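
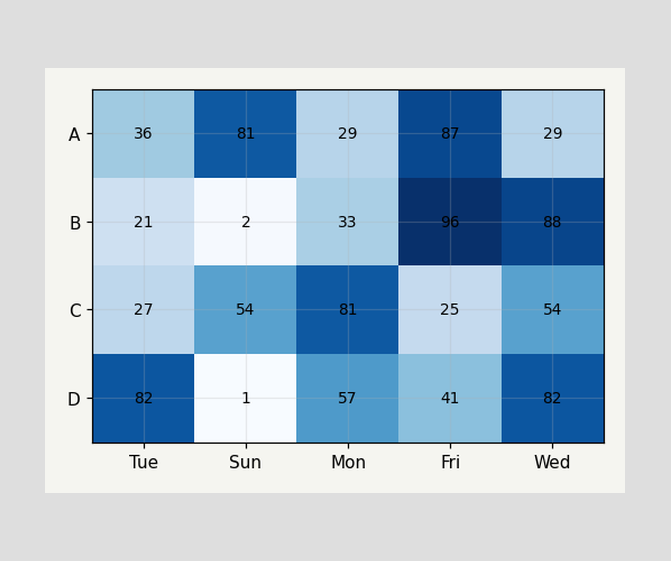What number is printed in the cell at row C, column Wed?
The (C, Wed) cell reads 54.

54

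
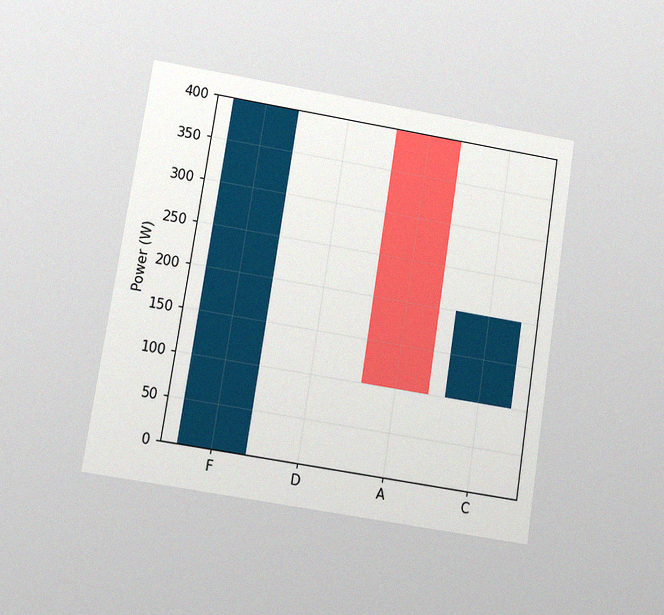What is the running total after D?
The chart is tilted about 9° clockwise and viewed at a slight angle, with some photo noise. After D the running total reaches 400W.

400W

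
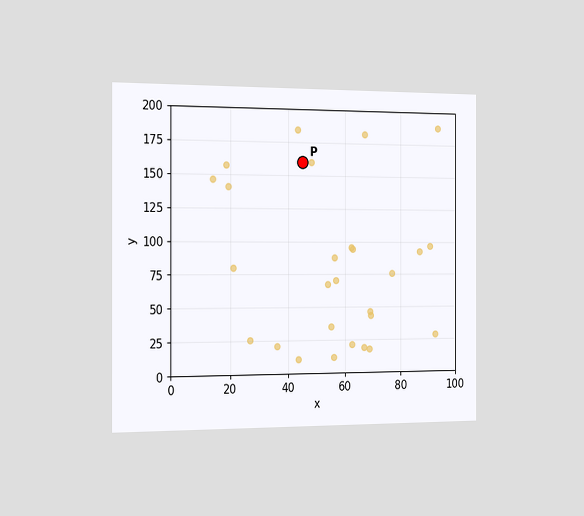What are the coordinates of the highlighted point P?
The chart is viewed slightly from the left. Following the gridlines from P to each axis, P sits at (45, 160).

(45, 160)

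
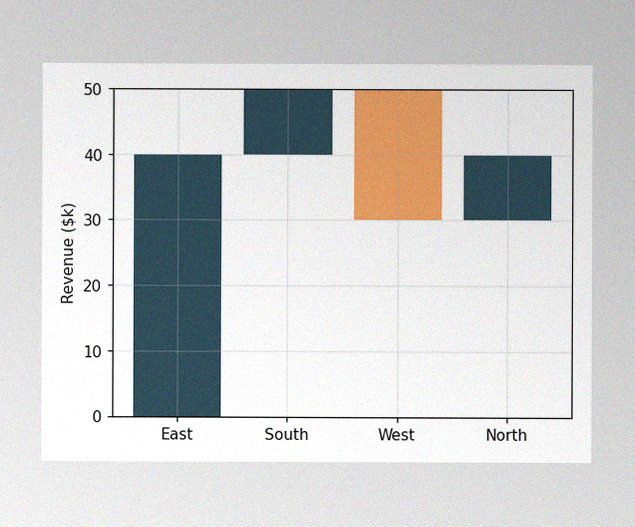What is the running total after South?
$50k

The image has some photo noise and uneven lighting. After South the running total reaches $50k.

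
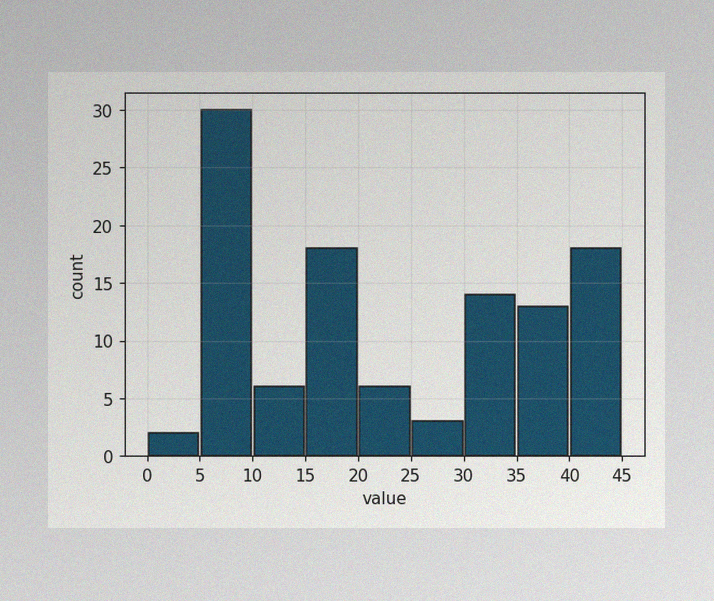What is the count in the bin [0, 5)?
The image has some photo noise and uneven lighting. The [0, 5) bin has height 2.

2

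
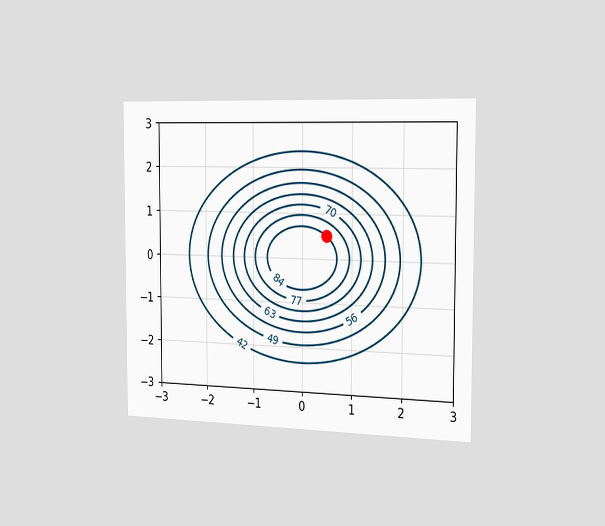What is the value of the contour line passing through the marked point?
The chart is viewed slightly from the right. The marked point sits on the contour labelled 84.

84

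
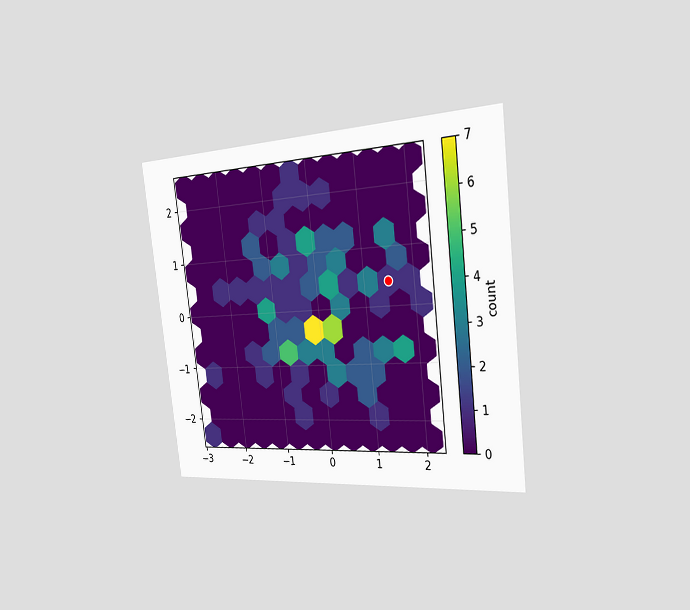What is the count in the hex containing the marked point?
The chart is tilted about 7° counter-clockwise and viewed slightly from the right. The marked hex reads 1 on the colorbar.

1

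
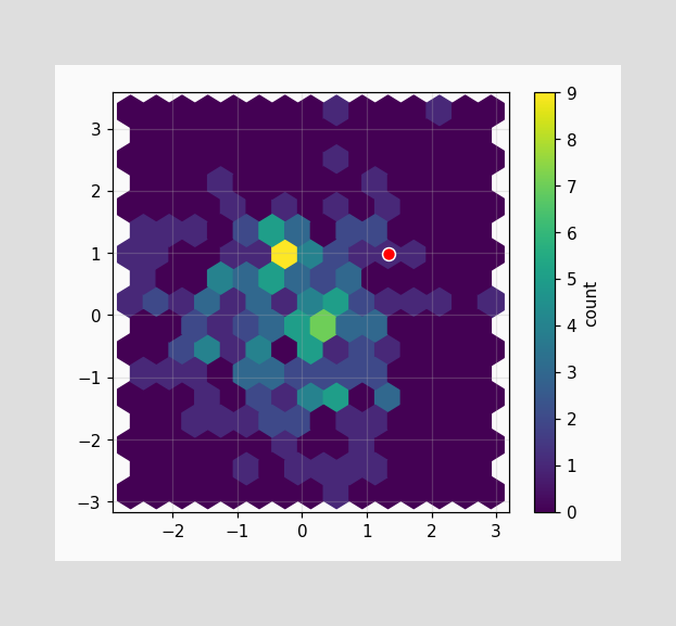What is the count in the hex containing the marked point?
1

The marked hex reads 1 on the colorbar.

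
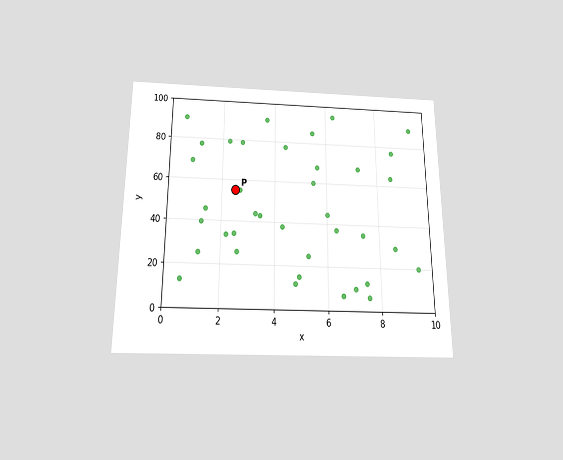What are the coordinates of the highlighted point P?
The chart is viewed slightly from below. Following the gridlines from P to each axis, P sits at (2.5, 55).

(2.5, 55)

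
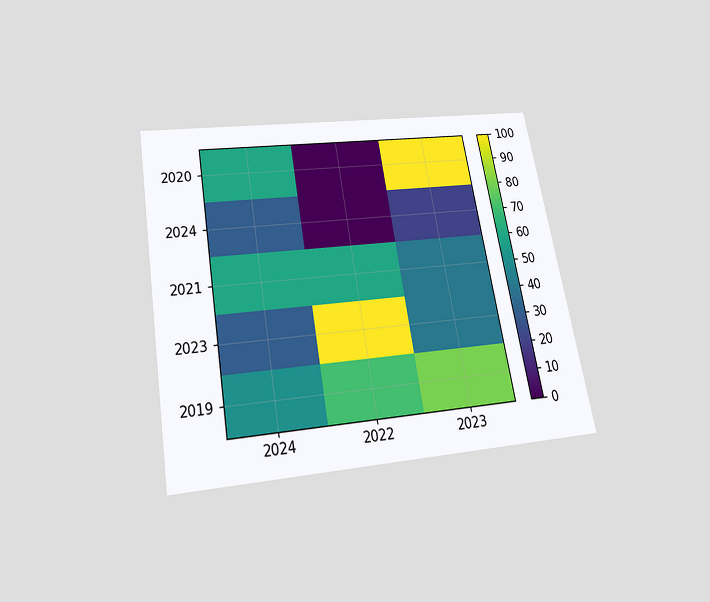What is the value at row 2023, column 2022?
The chart is tilted about 10° counter-clockwise and viewed slightly from below. Matching cell (2023, 2022) against the colorbar gives 100.

100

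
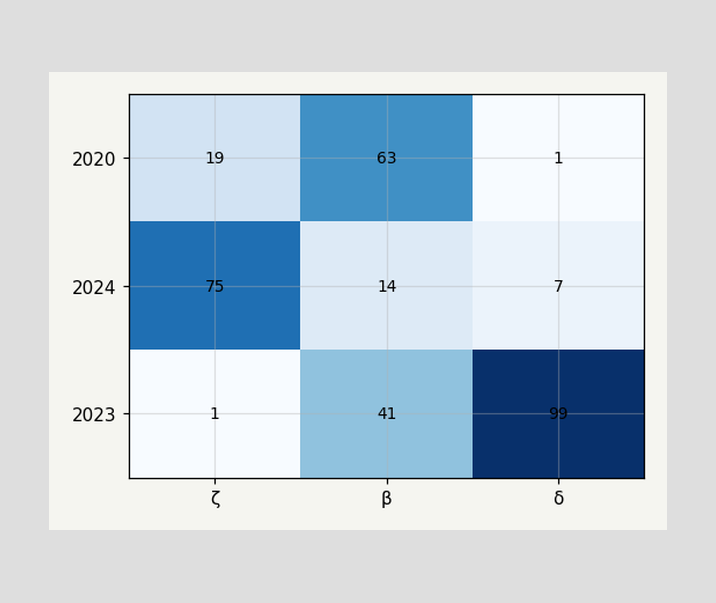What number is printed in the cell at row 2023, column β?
41

The (2023, β) cell reads 41.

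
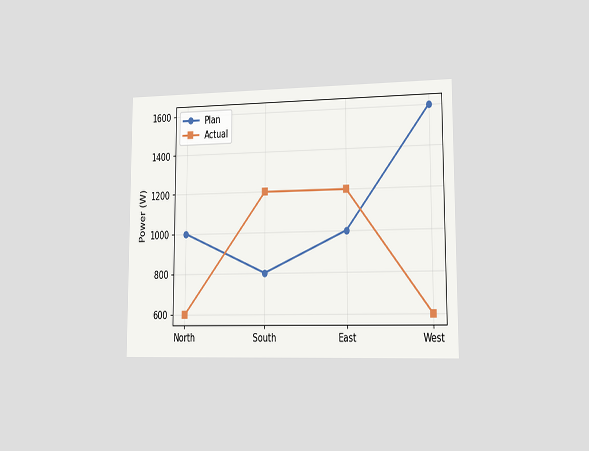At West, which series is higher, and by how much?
Plan, by 1000W

The chart is viewed slightly from the right. At West, Plan sits above the other line by 1000W.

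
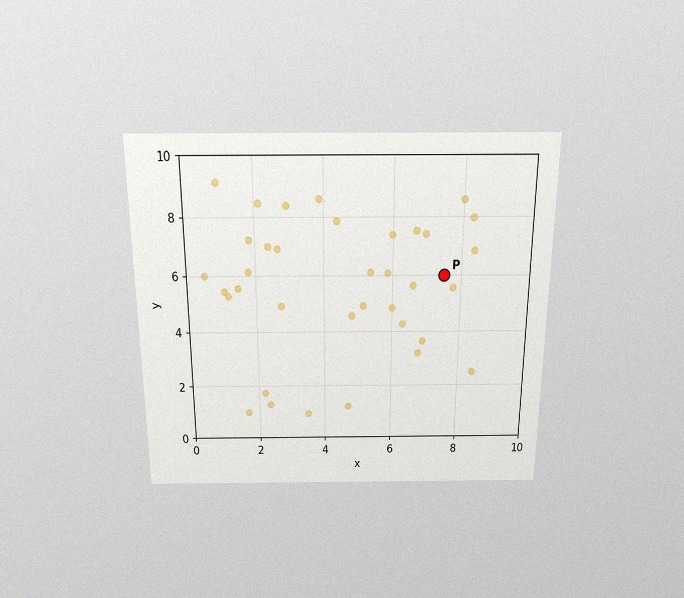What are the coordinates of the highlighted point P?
The chart is viewed slightly from above, with some photo noise. Following the gridlines from P to each axis, P sits at (7.5, 6).

(7.5, 6)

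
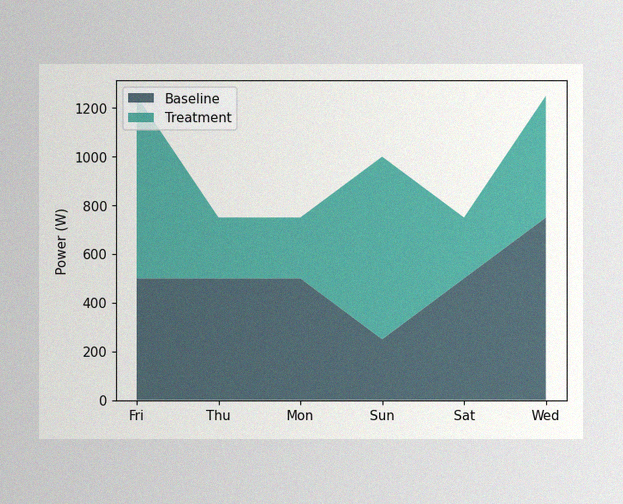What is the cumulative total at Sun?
1000W

The image has some photo noise and uneven lighting. The stacked total at Sun reaches 1000W.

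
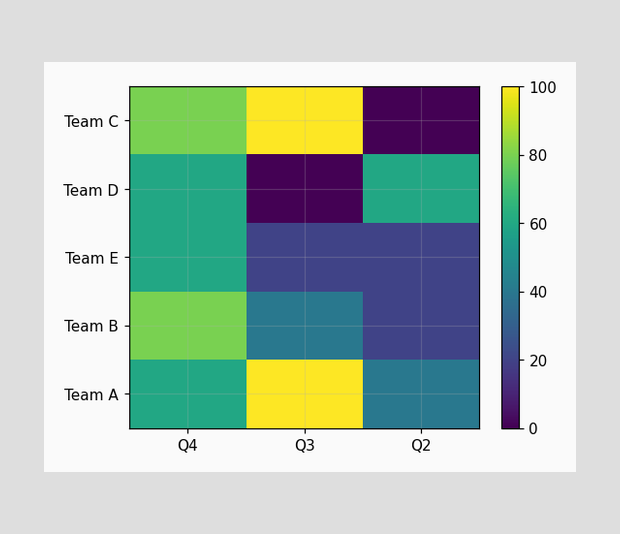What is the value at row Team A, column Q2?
40

Matching cell (Team A, Q2) against the colorbar gives 40.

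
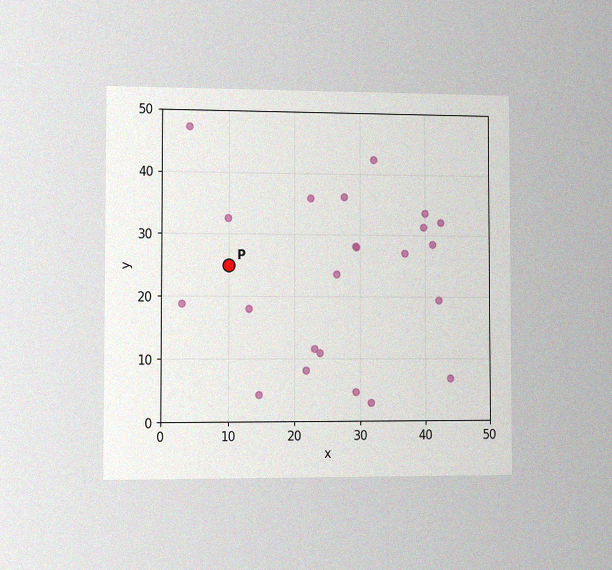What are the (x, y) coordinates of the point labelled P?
(10, 25)

The chart is viewed slightly from the left, with some photo noise. Following the gridlines from P to each axis, P sits at (10, 25).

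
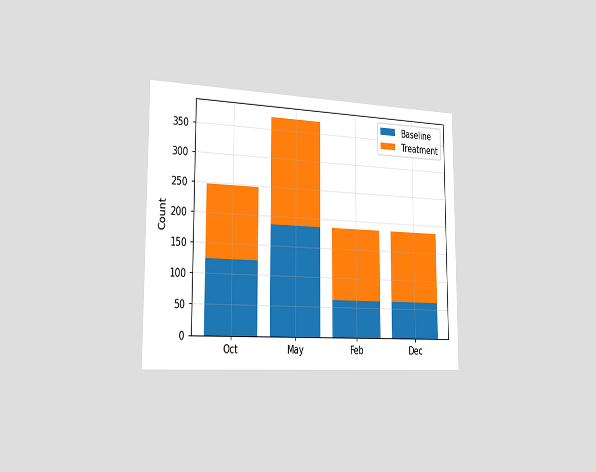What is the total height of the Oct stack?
248

The chart is viewed slightly from the left. The Oct stack's top reaches 248 on the y-axis.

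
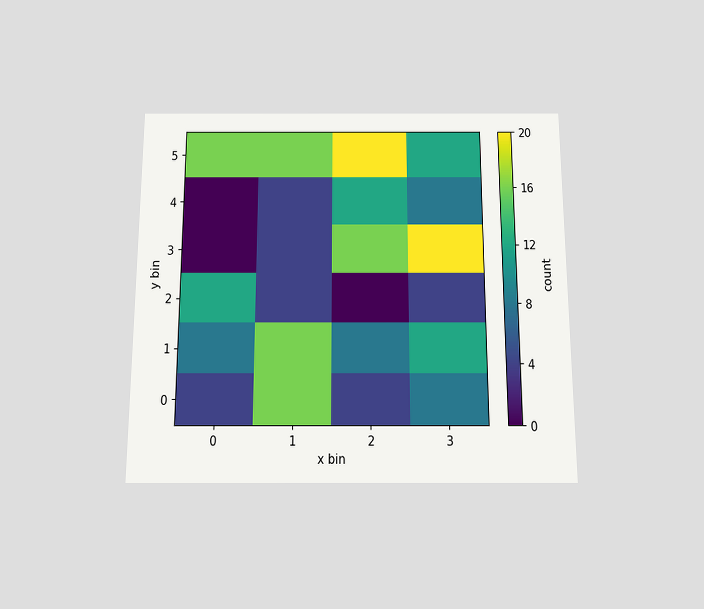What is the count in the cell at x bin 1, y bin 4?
4

The chart is viewed slightly from below. Matching the cell (1, 4) against the colorbar gives 4.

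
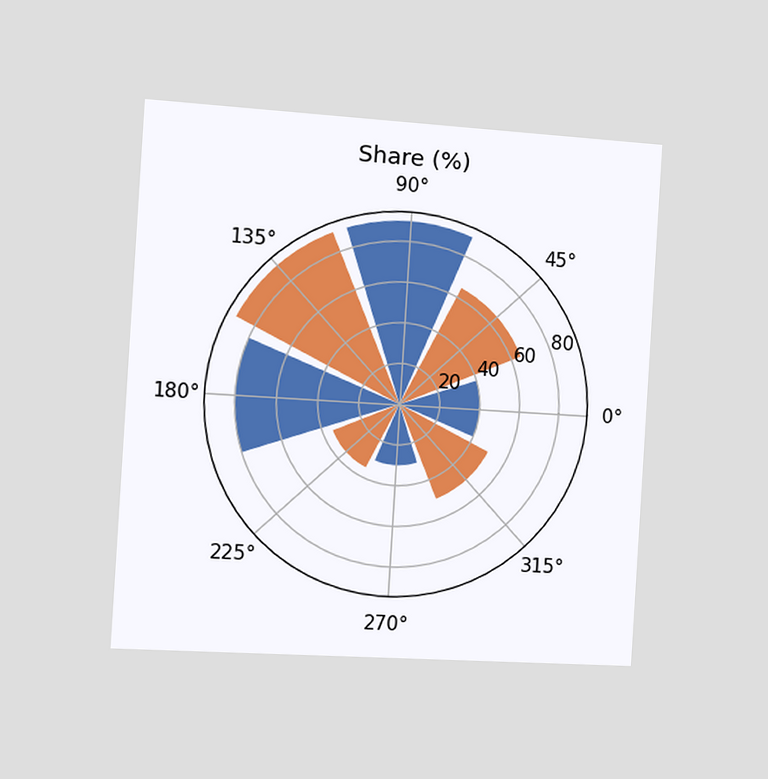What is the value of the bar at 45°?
65%

The chart is tilted about 4° clockwise and viewed slightly from the left. The bar at 45° reaches 65% on the radial axis.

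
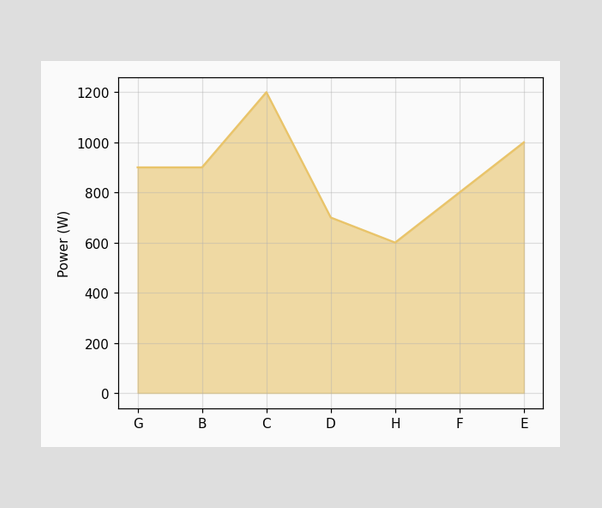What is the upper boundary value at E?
1000W

At E the upper boundary is at 1000W.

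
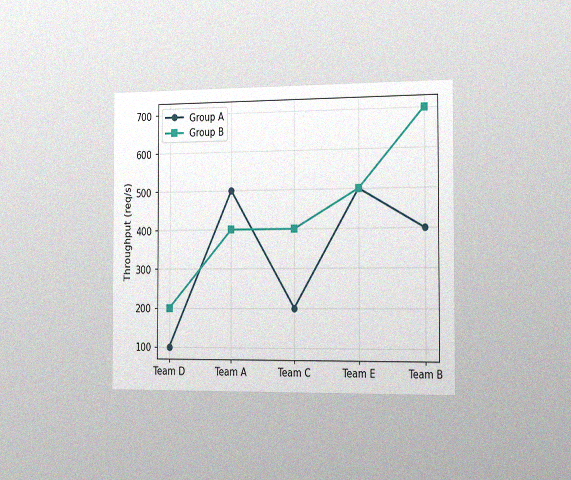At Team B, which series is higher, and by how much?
Group B, by 300req/s

The chart is viewed slightly from the right, with some photo noise. At Team B, Group B sits above the other line by 300req/s.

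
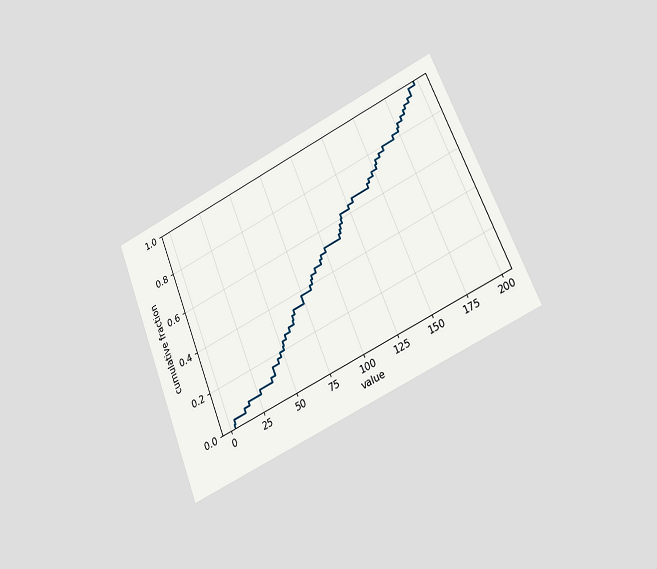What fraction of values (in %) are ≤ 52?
24%

The chart is tilted about 22° counter-clockwise and viewed at a slight angle. At x=52 the ECDF step is at 24%.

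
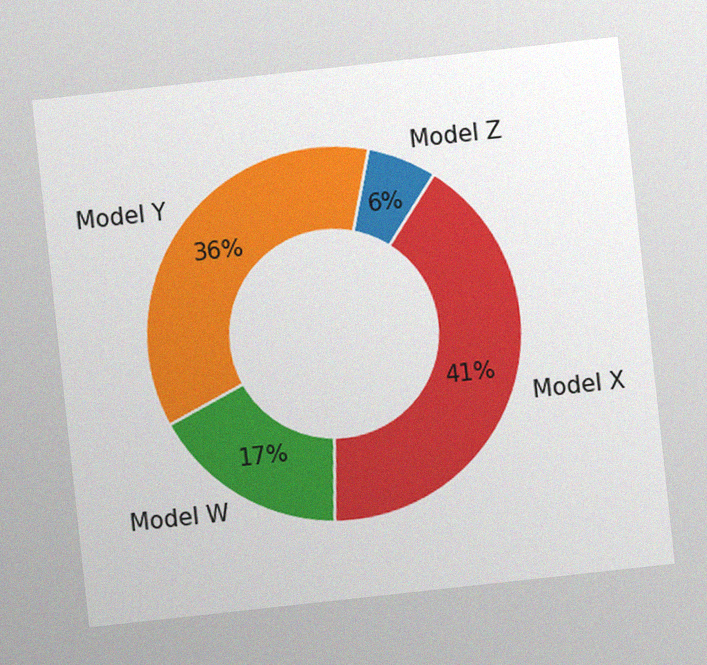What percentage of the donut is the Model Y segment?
36%

The chart is tilted about 6° counter-clockwise, with some photo noise. The Model Y segment takes up 36% of the ring.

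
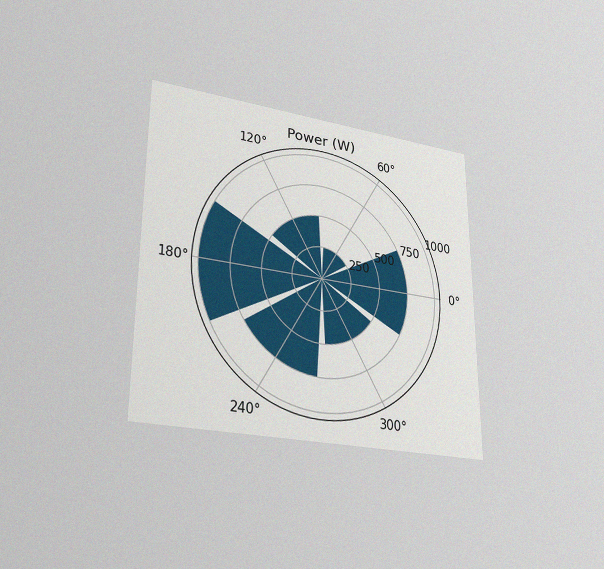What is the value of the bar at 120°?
The chart is viewed at a slight angle, with some photo noise. The bar at 120° reaches 500W on the radial axis.

500W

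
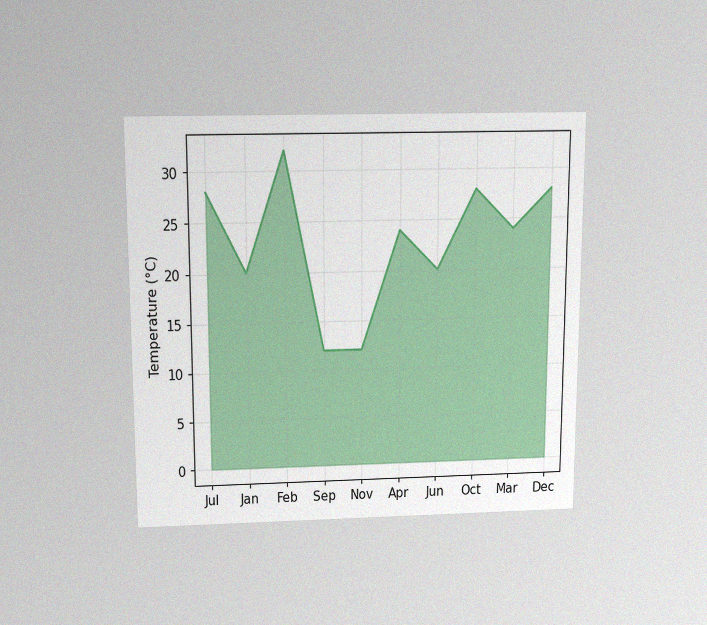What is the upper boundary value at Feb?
The chart is viewed slightly from above, with some photo noise. At Feb the upper boundary is at 32°C.

32°C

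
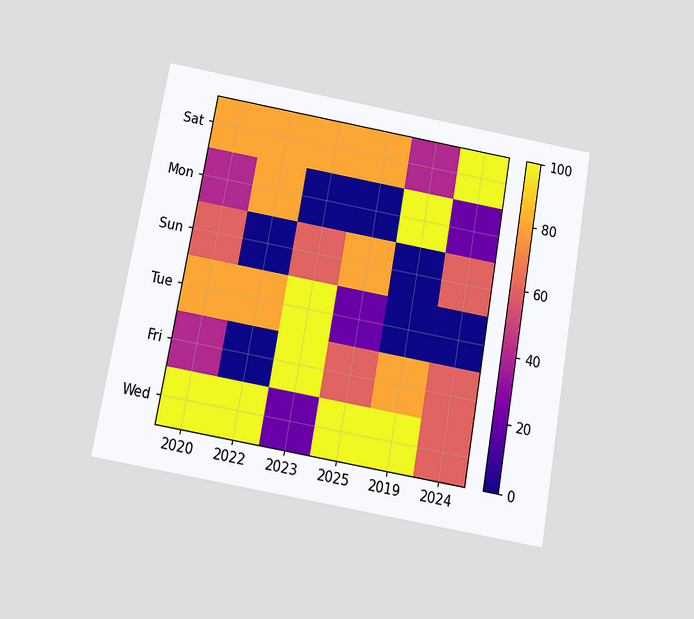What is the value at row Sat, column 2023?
The chart is tilted about 10° clockwise and viewed slightly from below. Matching cell (Sat, 2023) against the colorbar gives 80.

80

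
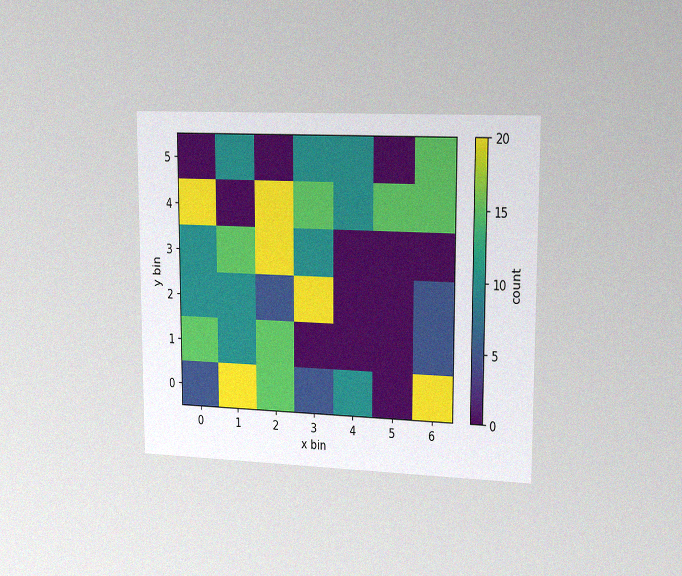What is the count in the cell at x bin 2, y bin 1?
The chart is viewed slightly from the right, with some photo noise. Matching the cell (2, 1) against the colorbar gives 15.

15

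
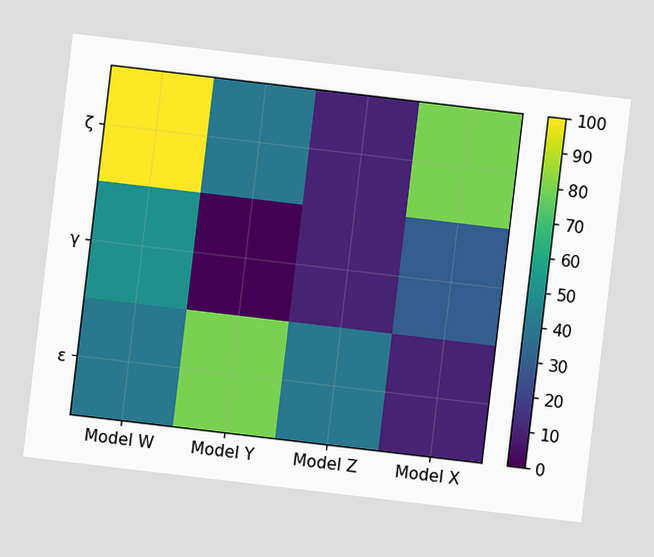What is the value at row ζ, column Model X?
The chart is tilted about 7° clockwise. Matching cell (ζ, Model X) against the colorbar gives 80.

80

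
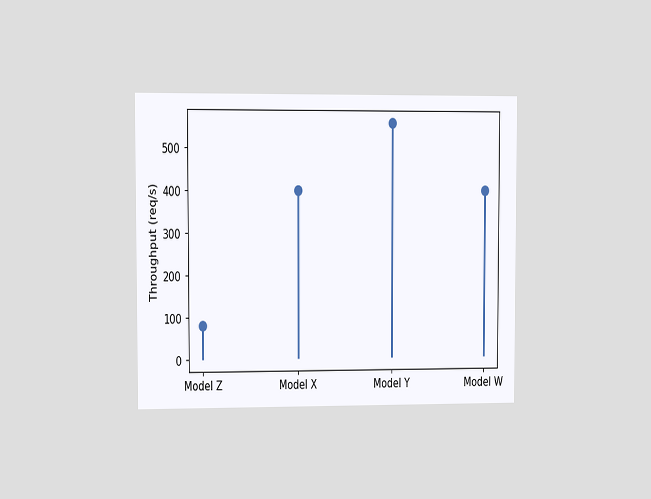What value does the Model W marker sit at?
The chart is viewed at a slight angle. The Model W marker sits at 400req/s.

400req/s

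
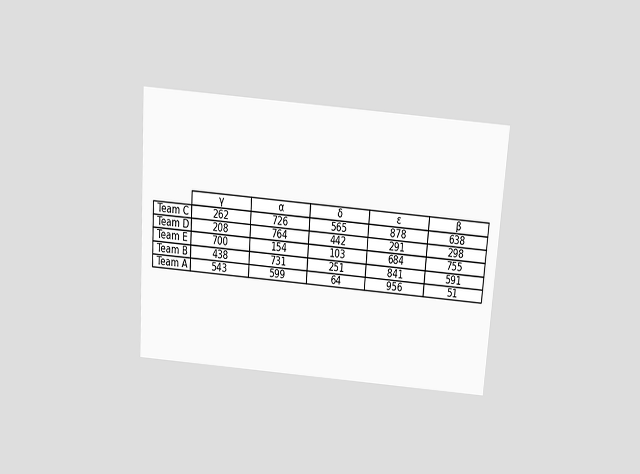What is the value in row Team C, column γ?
262

The chart is tilted about 4° clockwise and viewed slightly from above. The (Team C, γ) cell reads 262.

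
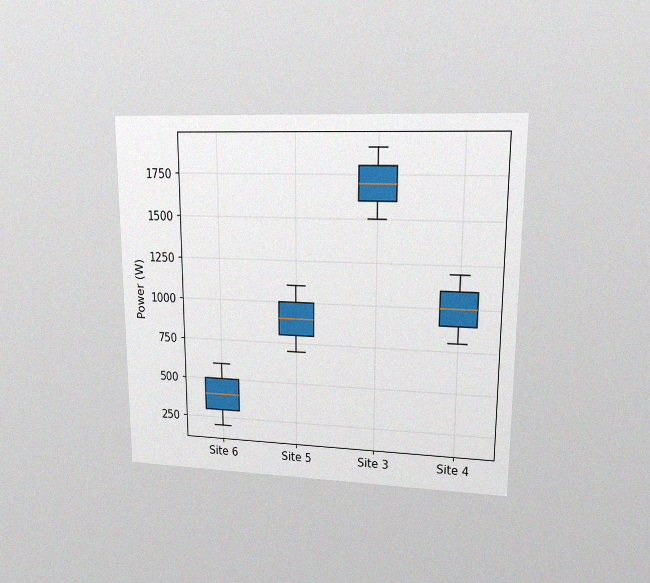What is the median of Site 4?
The chart is viewed at a slight angle, with some photo noise. The median line in the Site 4 box sits at 1000W.

1000W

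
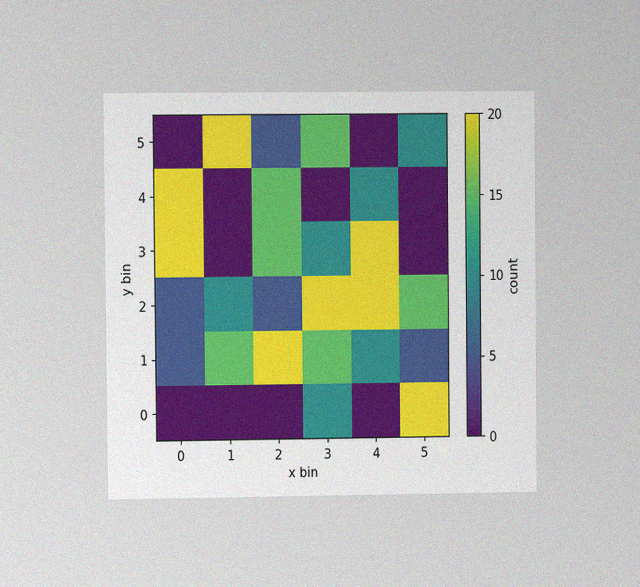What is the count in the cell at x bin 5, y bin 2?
The chart is viewed at a slight angle, with some photo noise. Matching the cell (5, 2) against the colorbar gives 15.

15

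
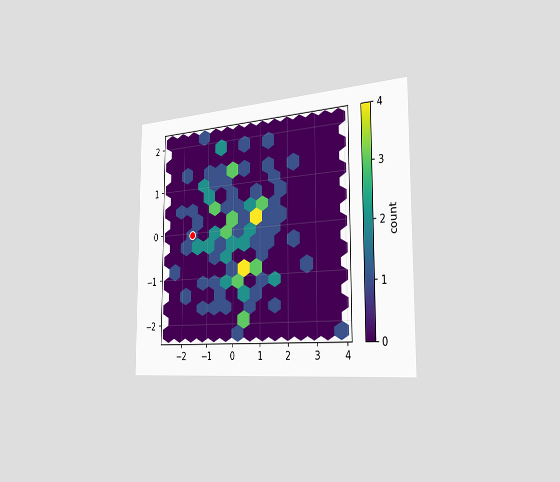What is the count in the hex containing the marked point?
1

The chart is viewed slightly from the right. The marked hex reads 1 on the colorbar.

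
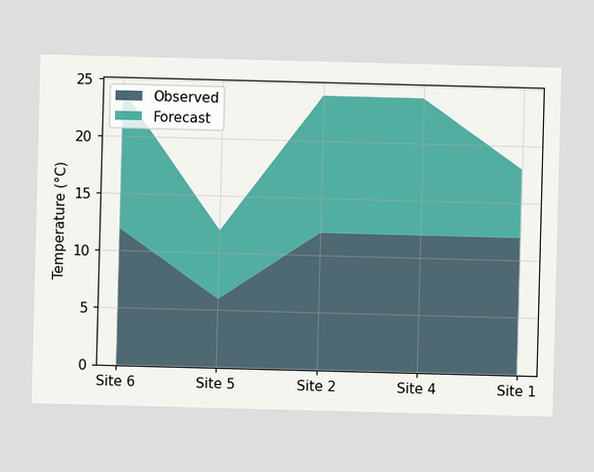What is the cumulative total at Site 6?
24°C

The stacked total at Site 6 reaches 24°C.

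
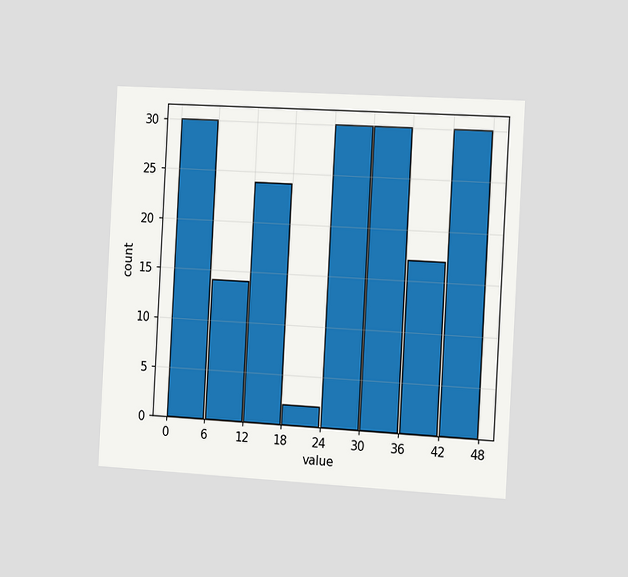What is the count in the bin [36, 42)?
The chart is tilted about 3° clockwise and viewed slightly from the right. The [36, 42) bin has height 17.

17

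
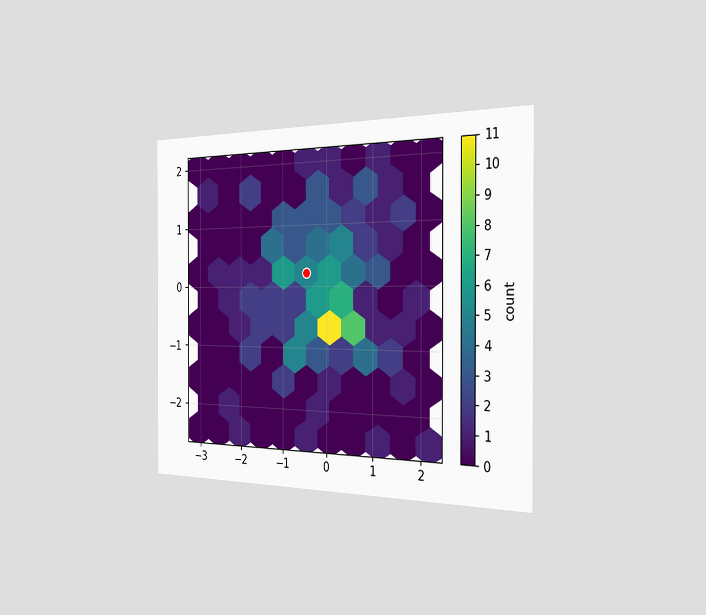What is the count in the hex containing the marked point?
The chart is viewed slightly from the right. The marked hex reads 5 on the colorbar.

5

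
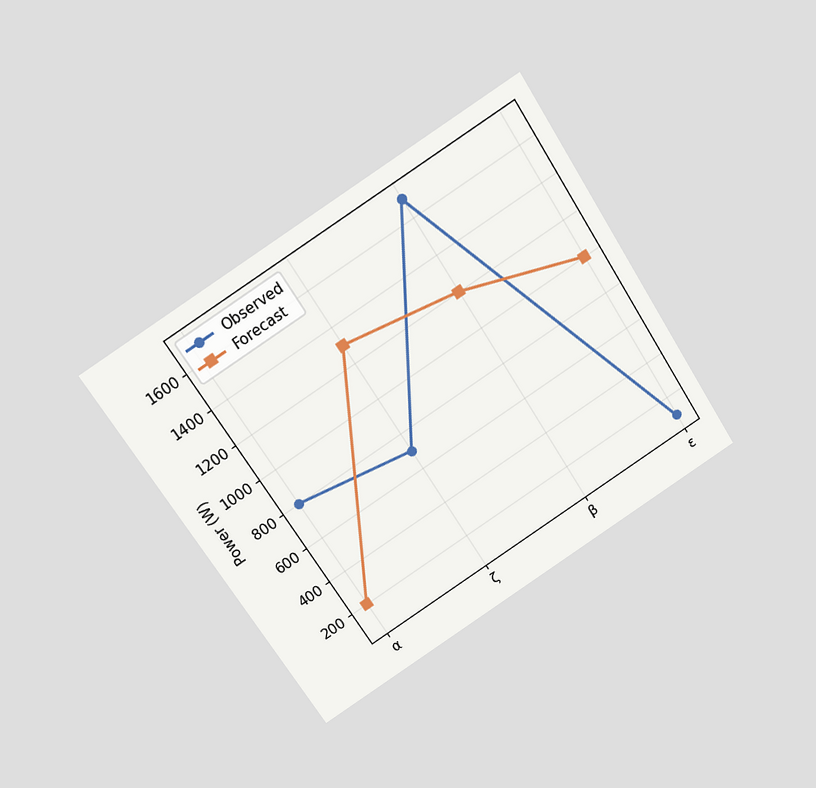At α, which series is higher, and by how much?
The chart is tilted about 33° counter-clockwise and viewed slightly from above. At α, Observed sits above the other line by 600W.

Observed, by 600W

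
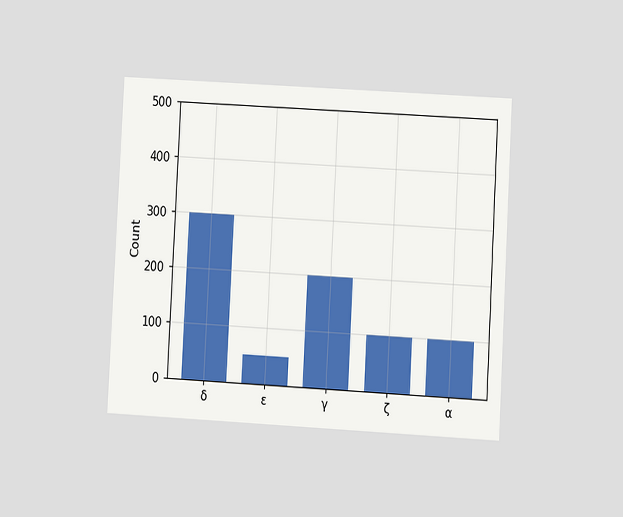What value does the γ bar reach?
The chart is tilted about 3° clockwise and viewed at a slight angle. Reading along the chart's y-axis, the γ bar reaches 200.

200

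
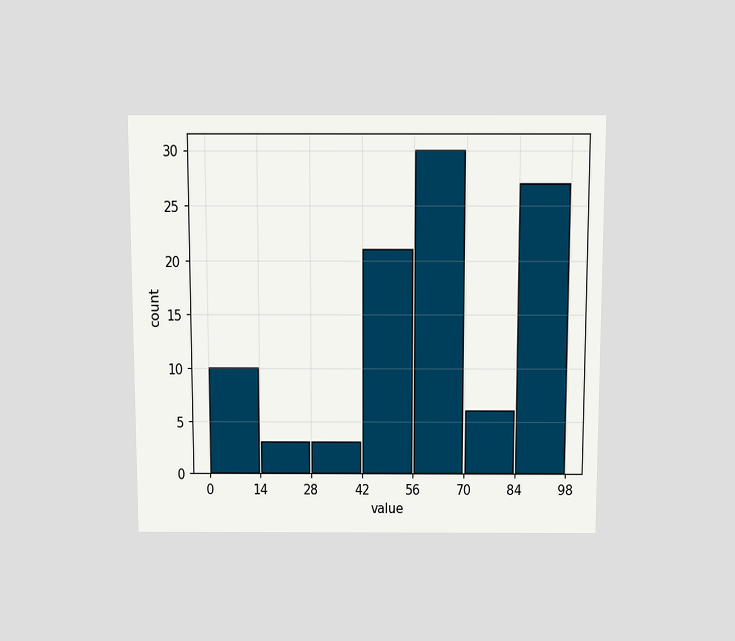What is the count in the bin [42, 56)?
21

The chart is viewed slightly from above. The [42, 56) bin has height 21.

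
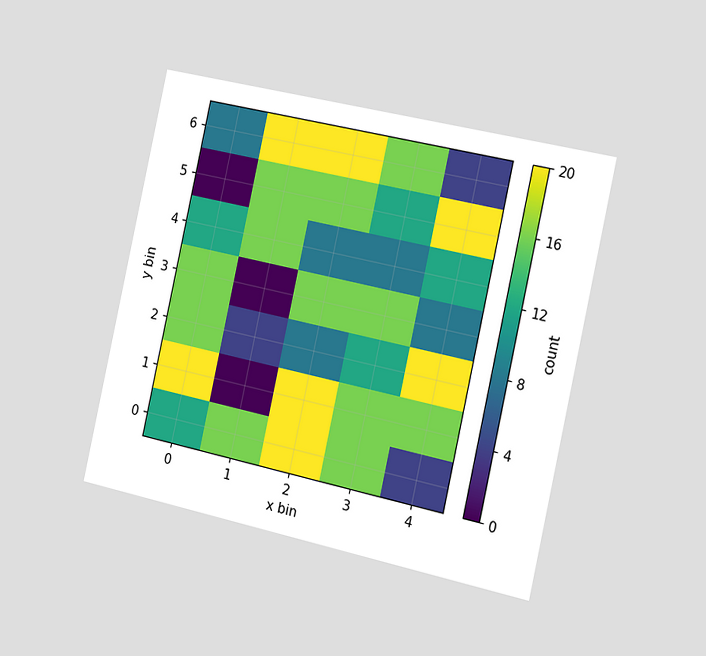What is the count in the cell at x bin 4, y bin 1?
The chart is tilted about 12° clockwise and viewed slightly from the right. Matching the cell (4, 1) against the colorbar gives 16.

16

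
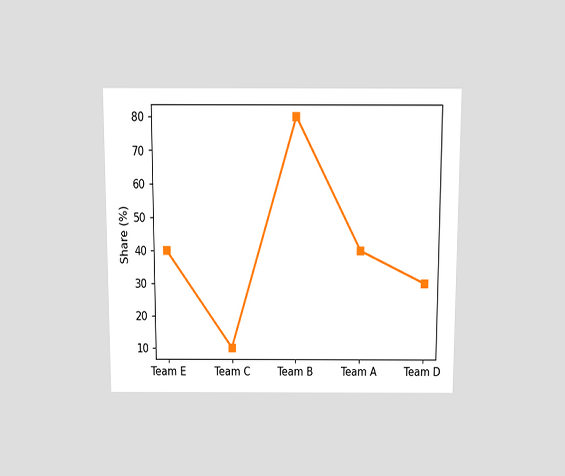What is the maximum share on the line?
80%

The chart is viewed slightly from above. The highest point is at Team B, and reading across to the y-axis gives 80%.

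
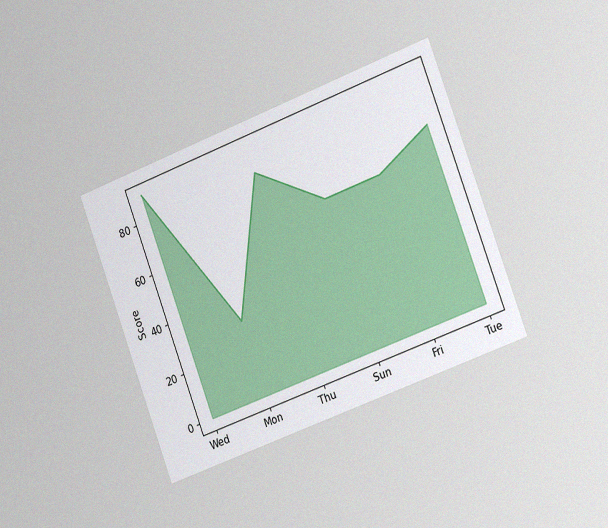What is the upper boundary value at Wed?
90

The chart is tilted about 21° counter-clockwise and viewed slightly from the right, with some photo noise. At Wed the upper boundary is at 90.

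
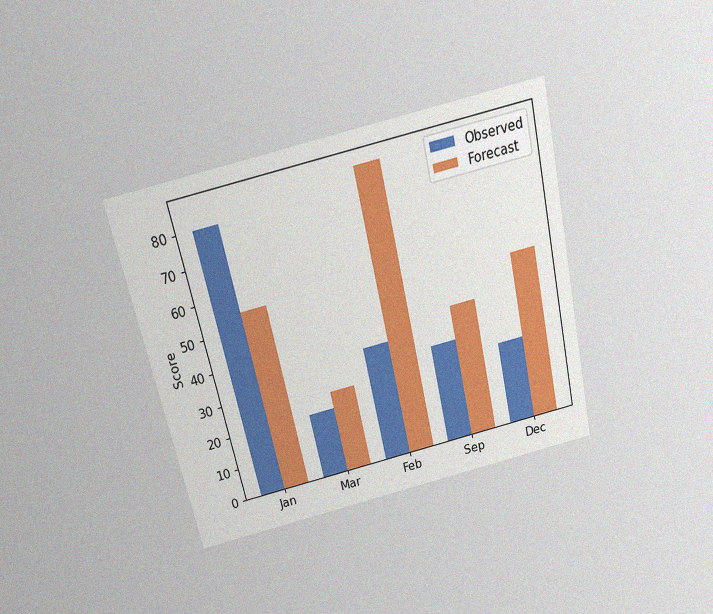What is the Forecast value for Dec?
50

The chart is tilted about 13° counter-clockwise and viewed slightly from above, with some photo noise. The Forecast bar at Dec reaches 50 on the y-axis.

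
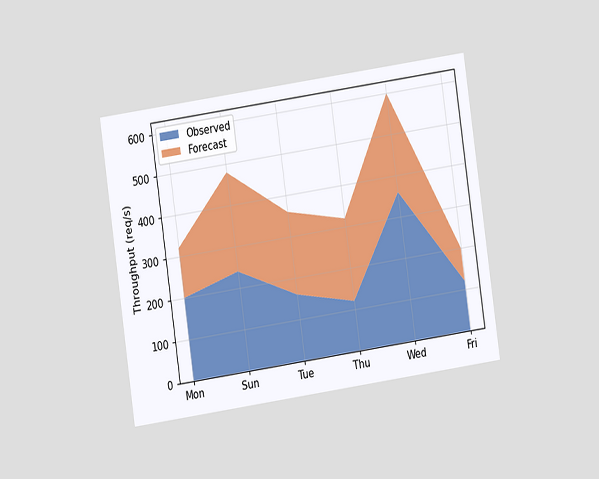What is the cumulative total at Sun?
The chart is tilted about 8° counter-clockwise and viewed at a slight angle. The stacked total at Sun reaches 480req/s.

480req/s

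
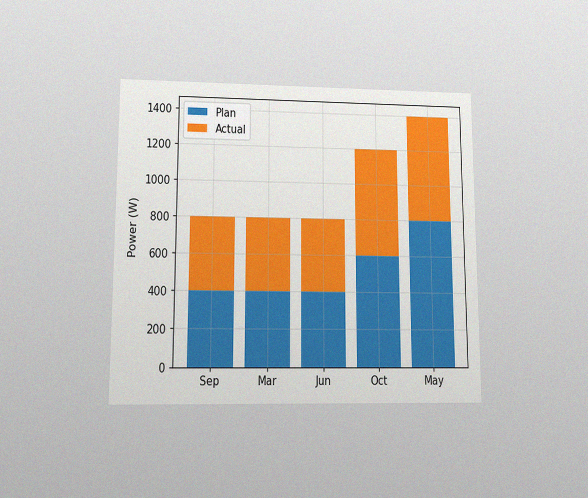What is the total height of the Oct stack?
1200W

The chart is viewed at a slight angle, with some photo noise. The Oct stack's top reaches 1200W on the y-axis.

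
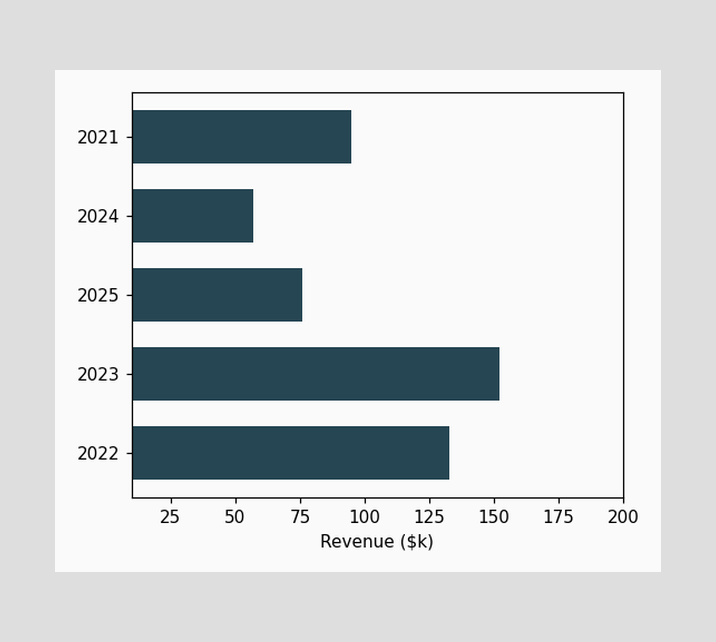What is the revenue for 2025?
Reading along the chart's x-axis, the 2025 bar reaches $76k.

$76k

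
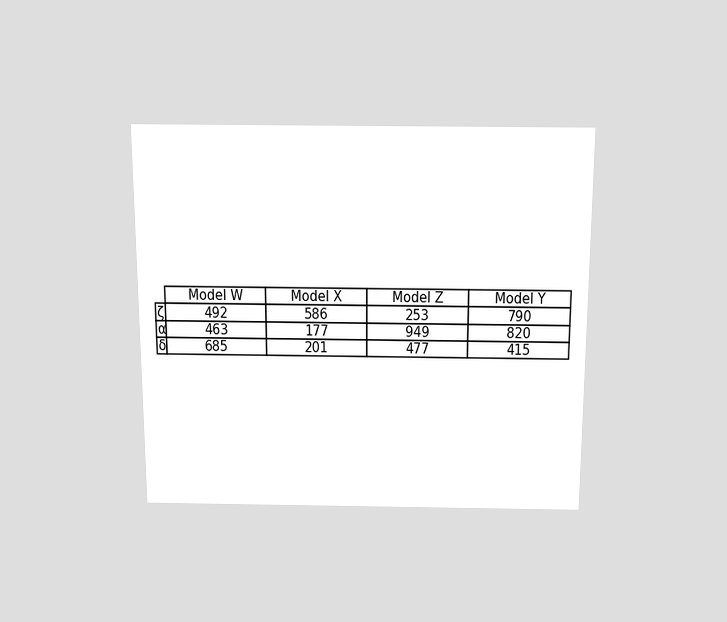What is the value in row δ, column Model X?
The chart is viewed slightly from above. The (δ, Model X) cell reads 201.

201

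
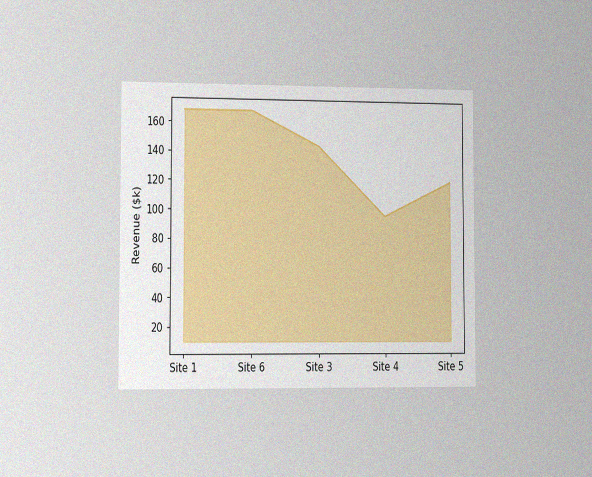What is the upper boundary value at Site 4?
$96k

The chart is viewed slightly from the left, with some photo noise. At Site 4 the upper boundary is at $96k.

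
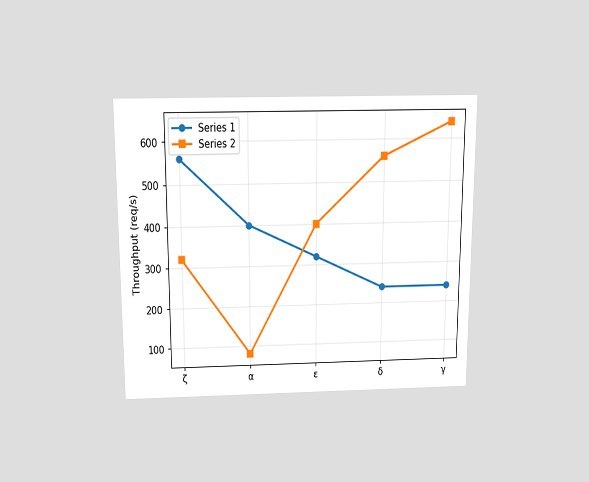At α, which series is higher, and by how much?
The chart is viewed slightly from above. At α, Series 1 sits above the other line by 320req/s.

Series 1, by 320req/s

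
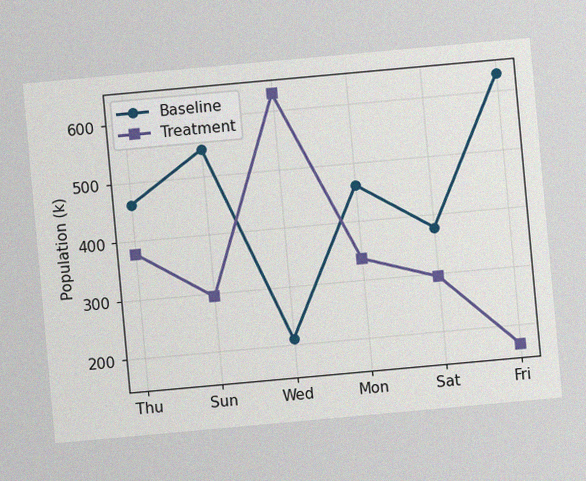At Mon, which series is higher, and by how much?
Baseline, by 126k

The chart is tilted about 5° counter-clockwise, with some photo noise. At Mon, Baseline sits above the other line by 126k.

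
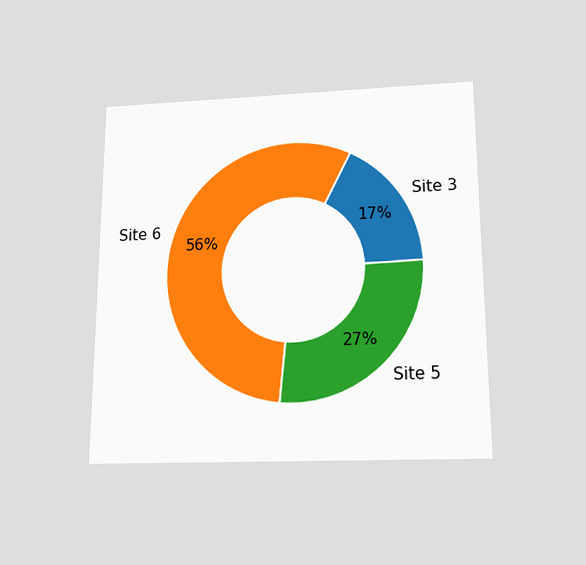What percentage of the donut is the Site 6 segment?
The chart is viewed slightly from below. The Site 6 segment takes up 56% of the ring.

56%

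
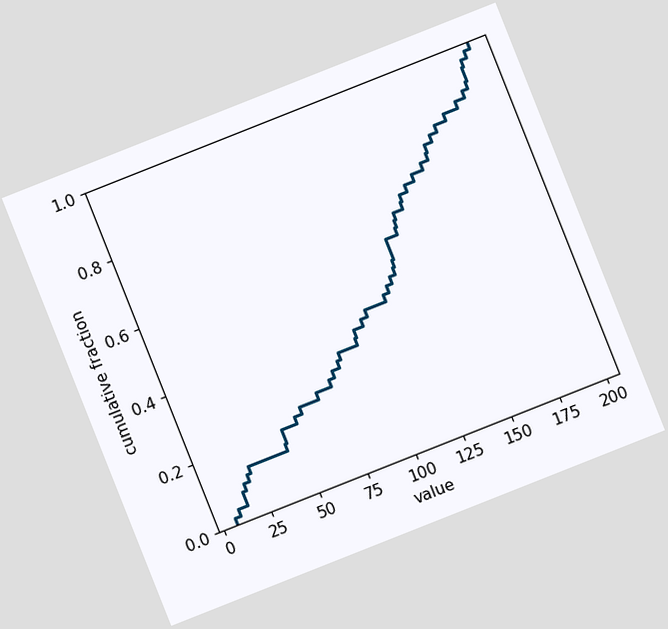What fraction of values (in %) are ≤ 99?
The chart is tilted about 22° counter-clockwise. At x=99 the ECDF step is at 40%.

40%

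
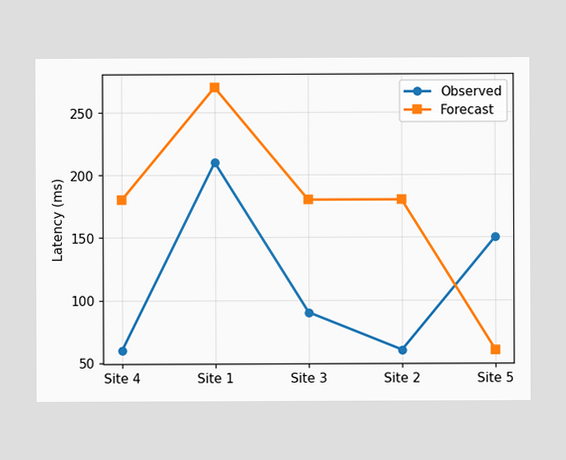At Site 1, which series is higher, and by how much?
At Site 1, Forecast sits above the other line by 60ms.

Forecast, by 60ms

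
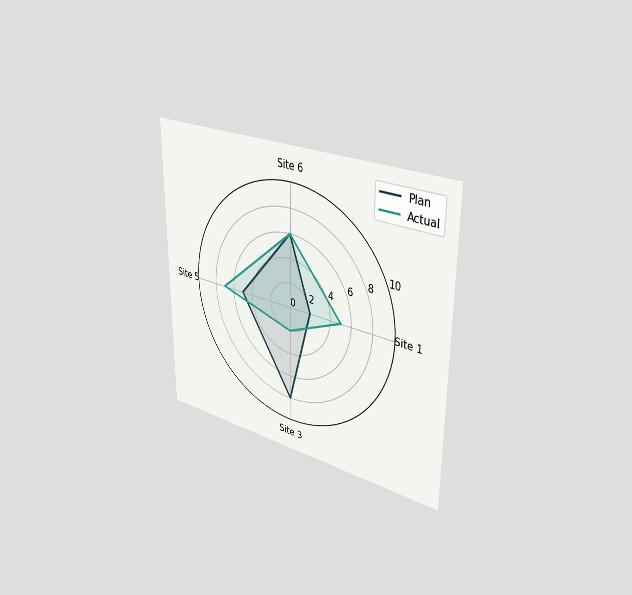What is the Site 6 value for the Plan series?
The chart is viewed slightly from the right. On the Site 6 axis, Plan reaches 6.

6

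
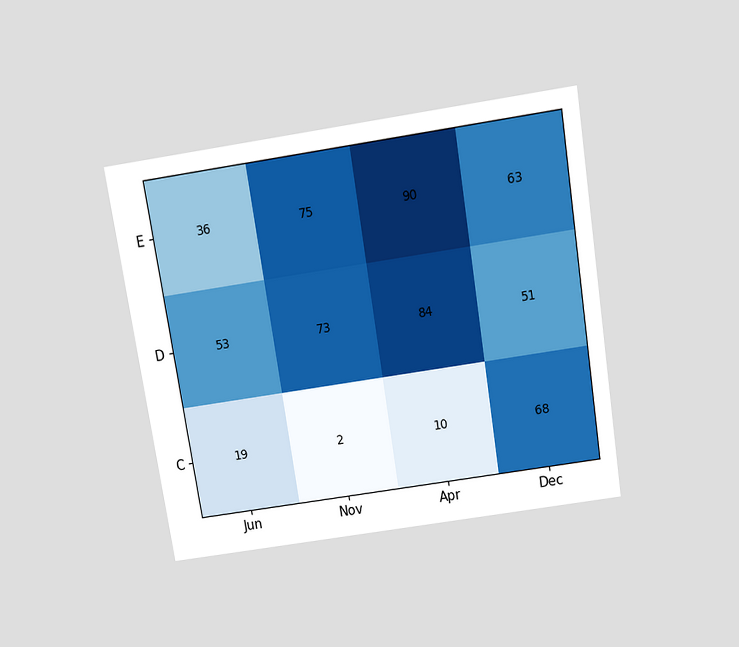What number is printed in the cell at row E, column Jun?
36

The chart is tilted about 9° counter-clockwise and viewed slightly from above. The (E, Jun) cell reads 36.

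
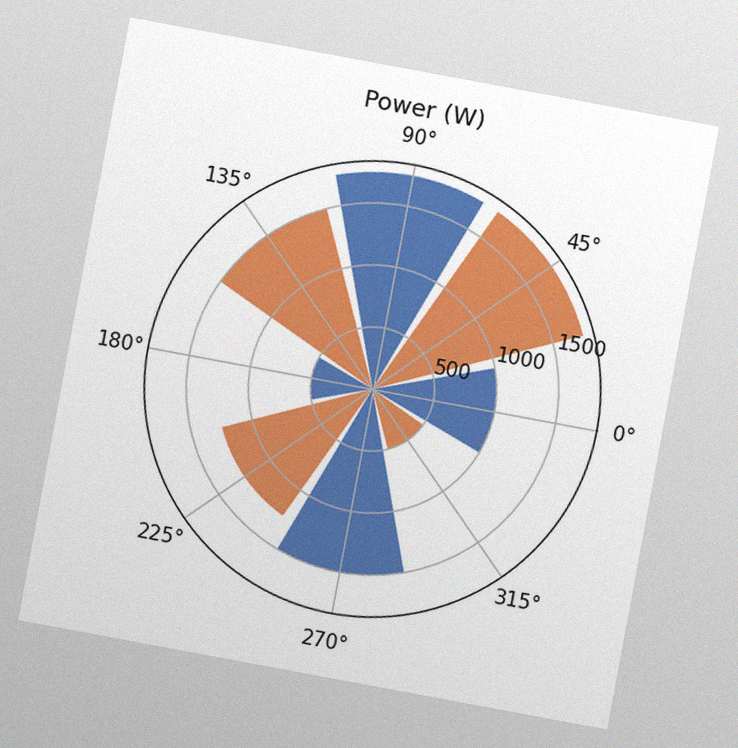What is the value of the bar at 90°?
1750W

The chart is tilted about 11° clockwise, with some photo noise. The bar at 90° reaches 1750W on the radial axis.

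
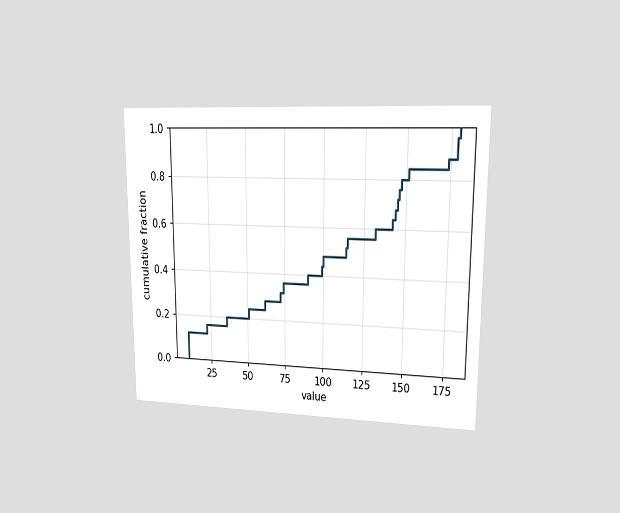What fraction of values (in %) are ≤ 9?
12%

The chart is viewed at a slight angle. At x=9 the ECDF step is at 12%.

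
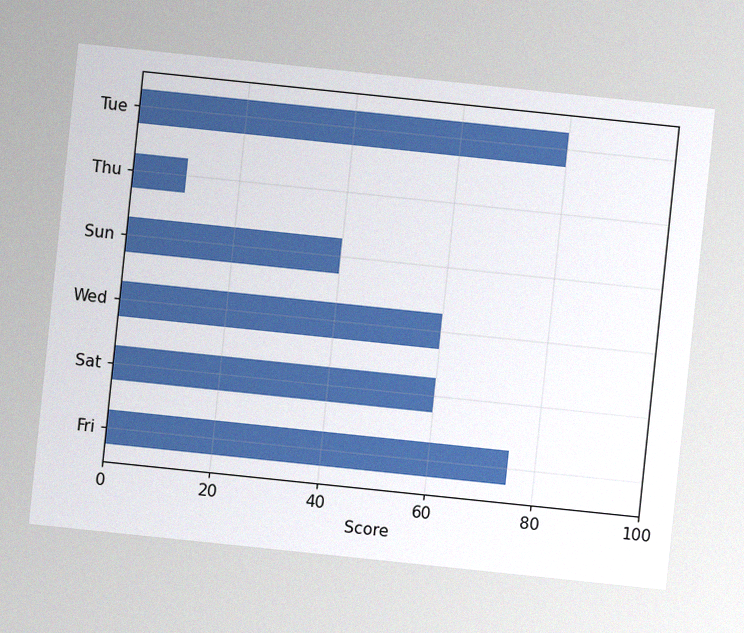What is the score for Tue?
The chart is tilted about 6° clockwise, with some photo noise. Reading along the chart's x-axis, the Tue bar reaches 80.

80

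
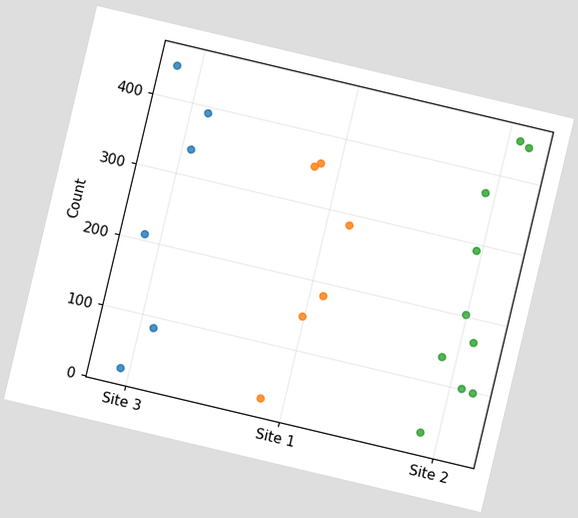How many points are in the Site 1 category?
6

The chart is tilted about 13° clockwise. Counting the markers in the Site 1 column gives 6.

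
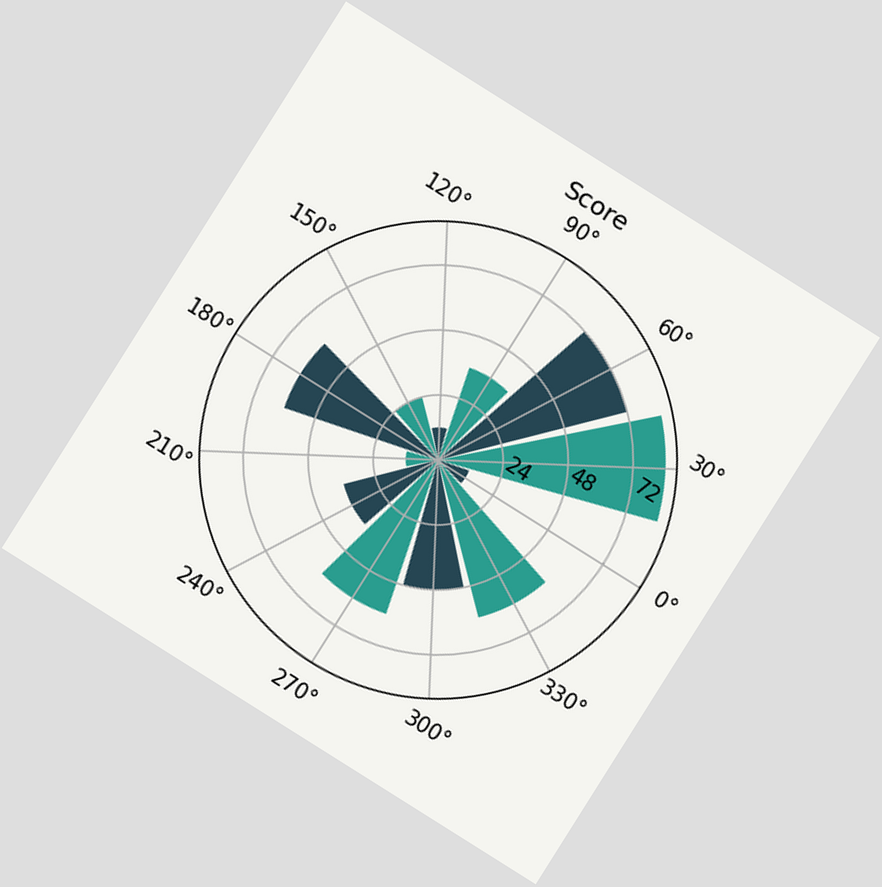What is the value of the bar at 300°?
The chart is tilted about 32° clockwise. The bar at 300° reaches 48 on the radial axis.

48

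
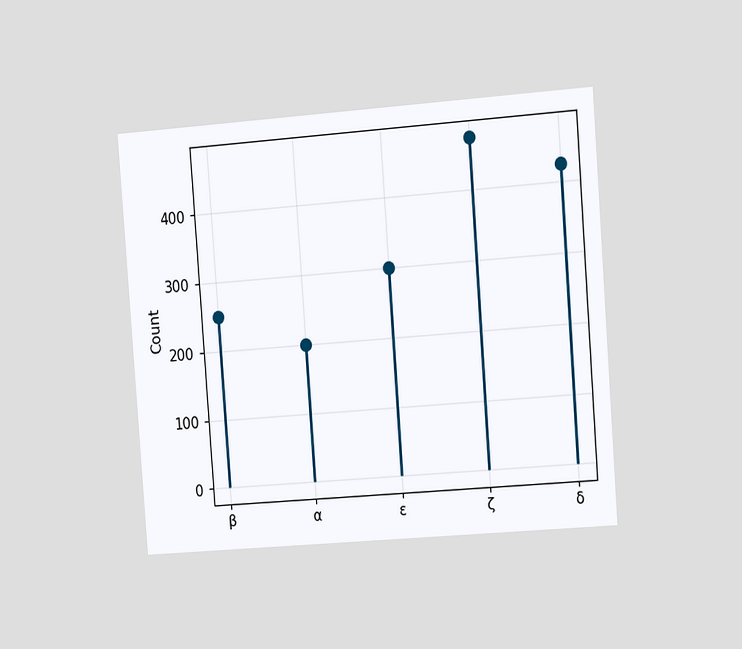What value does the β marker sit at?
The chart is tilted about 4° counter-clockwise and viewed at a slight angle. The β marker sits at 250.

250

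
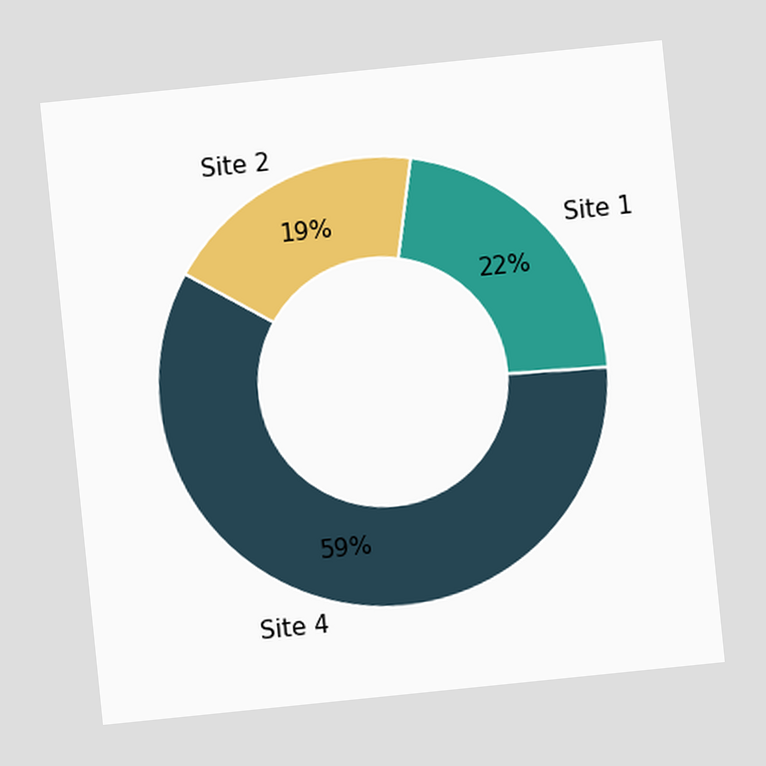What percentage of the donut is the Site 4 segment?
59%

The chart is tilted about 6° counter-clockwise. The Site 4 segment takes up 59% of the ring.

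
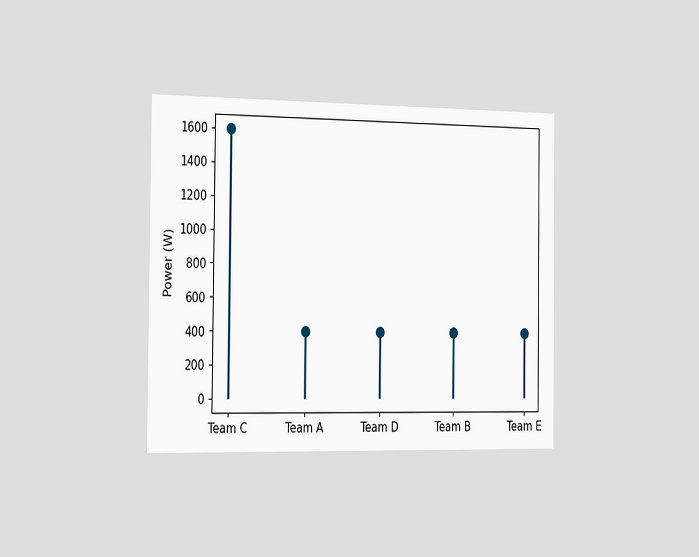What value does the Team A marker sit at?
400W

The chart is viewed slightly from the left. The Team A marker sits at 400W.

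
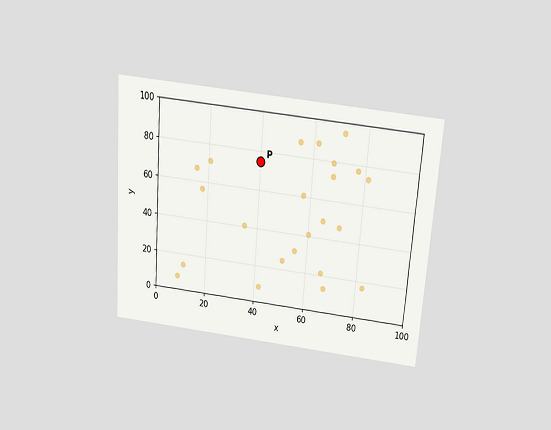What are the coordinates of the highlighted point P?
(40, 75)

The chart is tilted about 4° clockwise and viewed slightly from above. Following the gridlines from P to each axis, P sits at (40, 75).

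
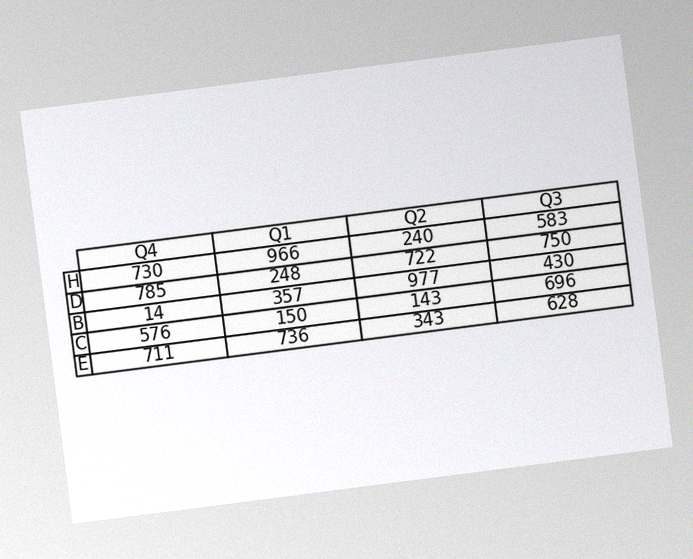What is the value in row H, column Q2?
The chart is tilted about 7° counter-clockwise, with some photo noise. The (H, Q2) cell reads 240.

240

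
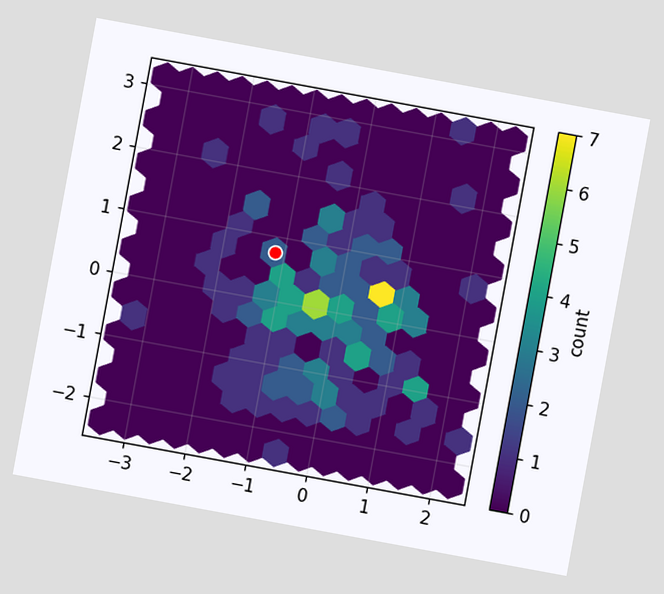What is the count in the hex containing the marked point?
2

The chart is tilted about 10° clockwise. The marked hex reads 2 on the colorbar.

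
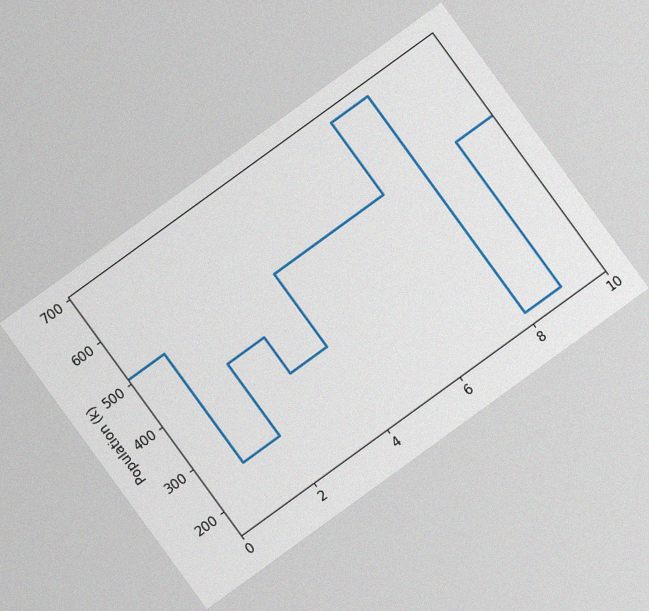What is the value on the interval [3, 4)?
340k

The chart is tilted about 36° counter-clockwise, with some photo noise. On [3, 4) the step sits at 340k.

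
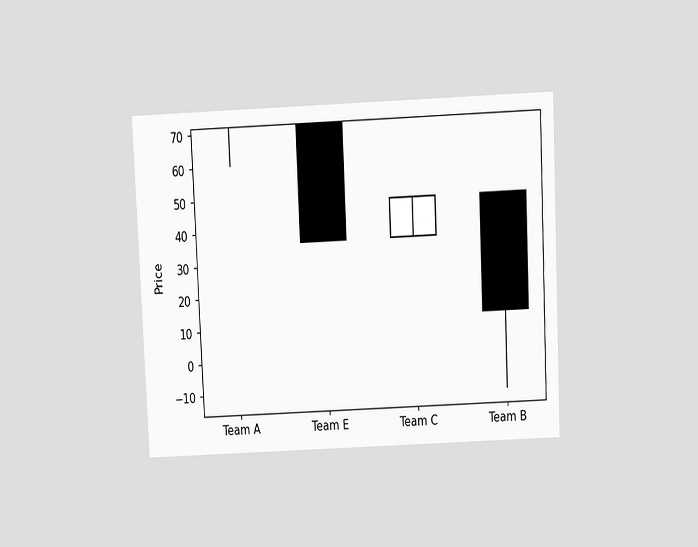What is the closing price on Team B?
12

The chart is tilted about 3° counter-clockwise and viewed slightly from above. The Team B candle closes at 12.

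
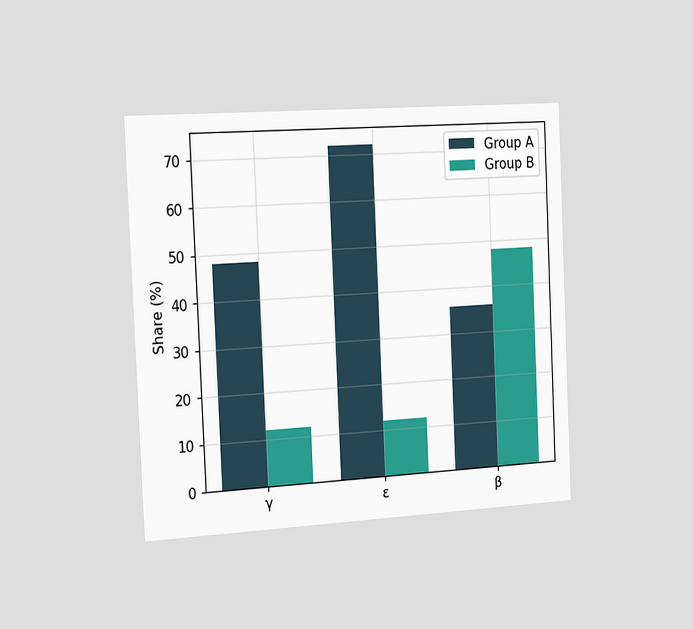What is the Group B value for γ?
The chart is tilted about 3° counter-clockwise and viewed slightly from the left. The Group B bar at γ reaches 12% on the y-axis.

12%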